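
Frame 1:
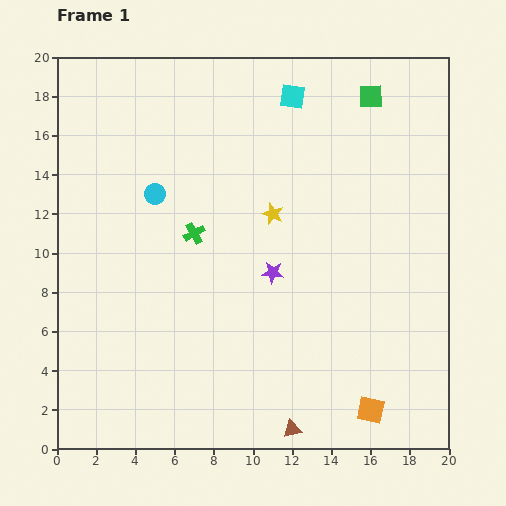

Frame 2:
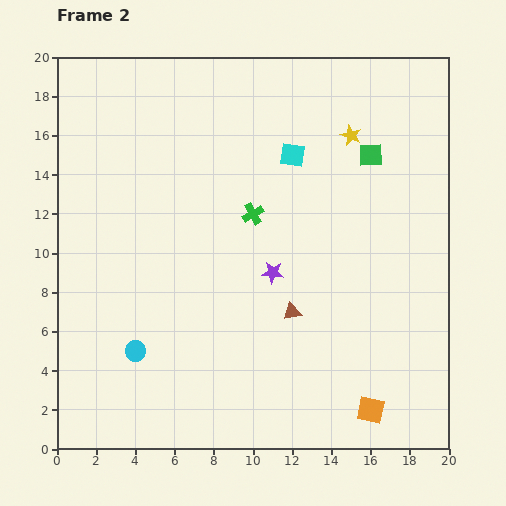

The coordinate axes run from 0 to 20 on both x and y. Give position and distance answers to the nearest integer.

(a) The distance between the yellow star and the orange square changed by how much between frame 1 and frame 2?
+3

Distance in frame 1: 11. Distance in frame 2: 14.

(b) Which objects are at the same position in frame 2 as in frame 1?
the orange square, the purple star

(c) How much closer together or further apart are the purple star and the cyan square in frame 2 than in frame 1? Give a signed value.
-3

Distance in frame 1: 9. Distance in frame 2: 6.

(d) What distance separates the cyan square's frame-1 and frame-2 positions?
3

The cyan square moved from (12, 18) to (12, 15), a distance of √(0² + 3²) ≈ 3.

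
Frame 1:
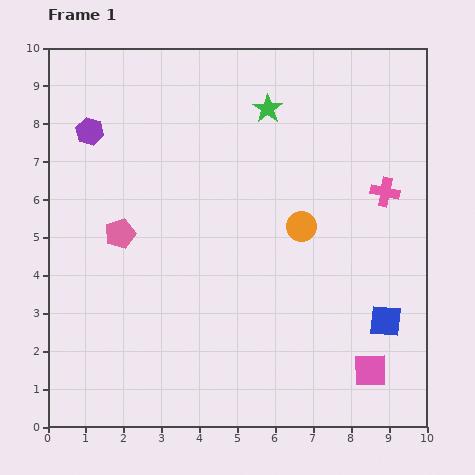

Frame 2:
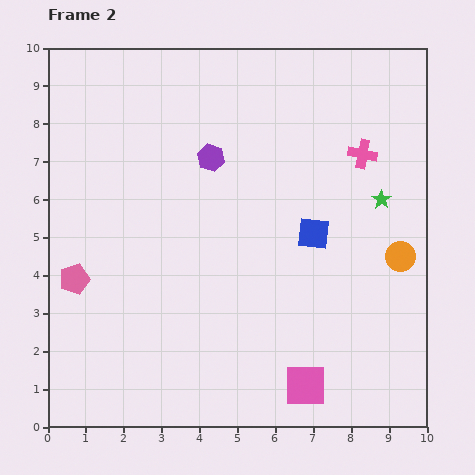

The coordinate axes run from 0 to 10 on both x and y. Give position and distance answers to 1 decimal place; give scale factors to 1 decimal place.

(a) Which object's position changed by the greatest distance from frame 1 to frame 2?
the green star

(moved 3.8; next 3.3)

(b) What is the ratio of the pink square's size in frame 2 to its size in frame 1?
1.3×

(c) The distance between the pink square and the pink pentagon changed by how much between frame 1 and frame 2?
-0.8

Distance in frame 1: 7.5. Distance in frame 2: 6.7.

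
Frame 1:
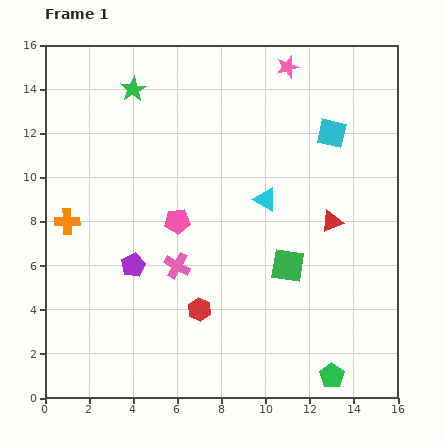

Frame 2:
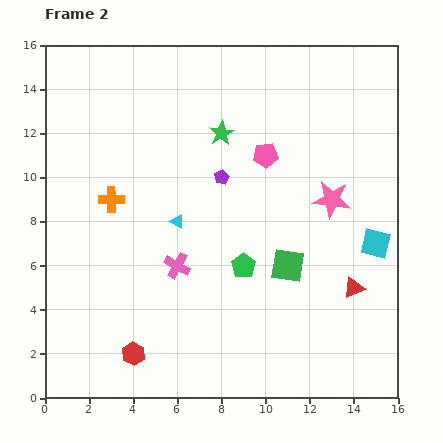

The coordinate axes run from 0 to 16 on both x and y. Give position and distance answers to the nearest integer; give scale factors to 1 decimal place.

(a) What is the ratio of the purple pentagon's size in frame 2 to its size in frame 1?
0.6×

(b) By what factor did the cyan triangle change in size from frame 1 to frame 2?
0.6×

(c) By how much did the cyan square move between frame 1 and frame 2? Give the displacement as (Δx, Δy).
(2, -5)

The cyan square was at (13, 12) in frame 1 and (15, 7) in frame 2.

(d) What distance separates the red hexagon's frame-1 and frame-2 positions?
4

The red hexagon moved from (7, 4) to (4, 2), a distance of √(3² + 2²) ≈ 4.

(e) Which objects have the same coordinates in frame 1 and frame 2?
the pink cross, the green square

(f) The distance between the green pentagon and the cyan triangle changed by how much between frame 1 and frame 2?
-5

Distance in frame 1: 9. Distance in frame 2: 4.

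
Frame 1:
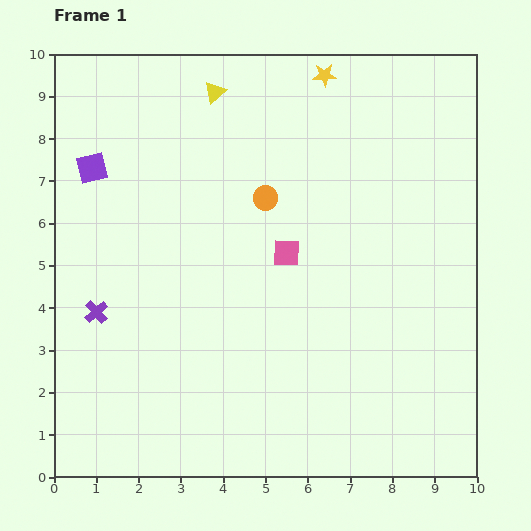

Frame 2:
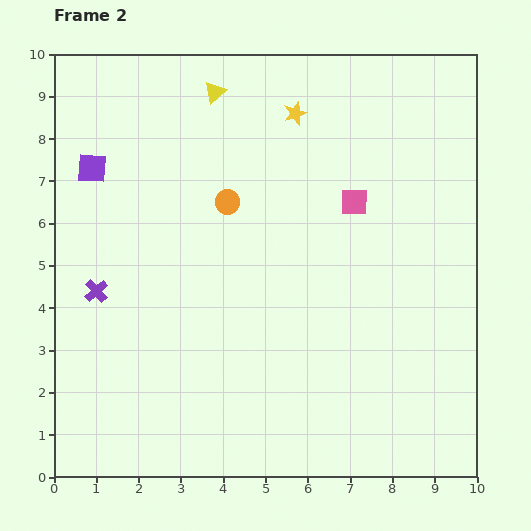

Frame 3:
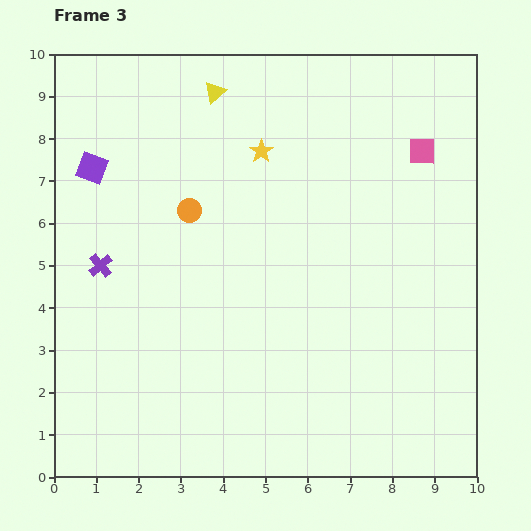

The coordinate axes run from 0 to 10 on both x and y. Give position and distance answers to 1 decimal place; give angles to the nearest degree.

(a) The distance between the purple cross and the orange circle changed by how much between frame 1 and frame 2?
-1.1

Distance in frame 1: 4.8. Distance in frame 2: 3.7.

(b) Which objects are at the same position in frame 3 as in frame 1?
the yellow triangle, the purple square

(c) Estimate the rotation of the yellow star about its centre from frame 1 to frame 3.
31° counter-clockwise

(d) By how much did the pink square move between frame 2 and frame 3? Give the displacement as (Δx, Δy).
(1.6, 1.2)

The pink square was at (7.1, 6.5) in frame 2 and (8.7, 7.7) in frame 3.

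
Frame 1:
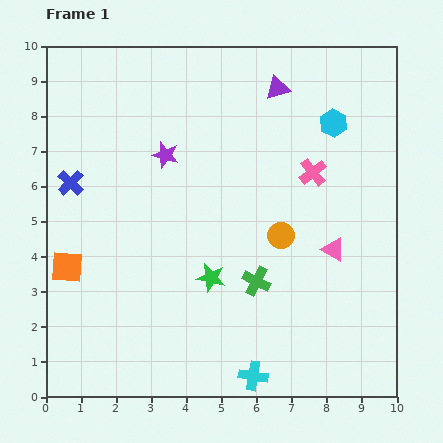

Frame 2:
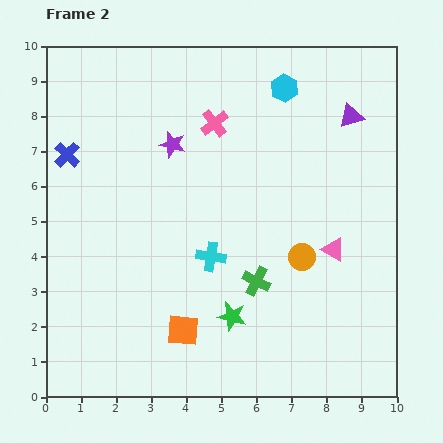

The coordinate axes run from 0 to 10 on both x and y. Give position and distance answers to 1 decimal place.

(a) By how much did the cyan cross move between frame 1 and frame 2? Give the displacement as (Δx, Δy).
(-1.2, 3.4)

The cyan cross was at (5.9, 0.6) in frame 1 and (4.7, 4.0) in frame 2.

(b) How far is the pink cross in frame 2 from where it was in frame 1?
3.1

The pink cross moved from (7.6, 6.4) to (4.8, 7.8), a distance of √(2.8² + 1.4²) ≈ 3.1.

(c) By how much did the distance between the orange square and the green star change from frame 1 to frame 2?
-2.6

Distance in frame 1: 4.1. Distance in frame 2: 1.5.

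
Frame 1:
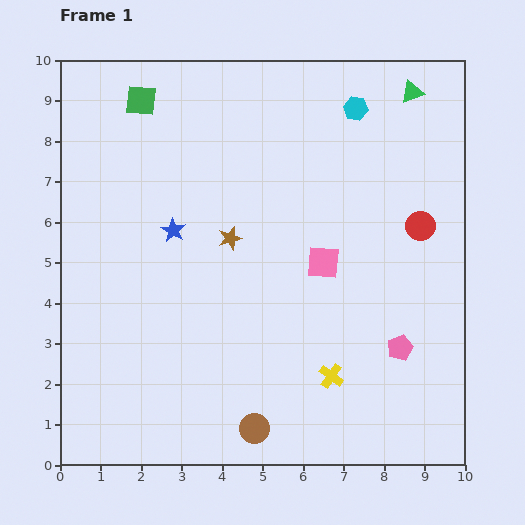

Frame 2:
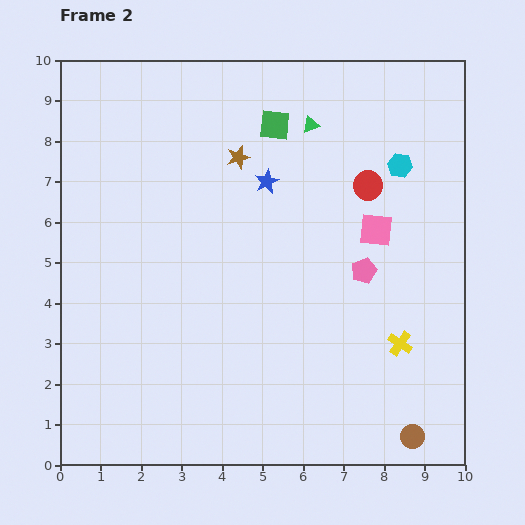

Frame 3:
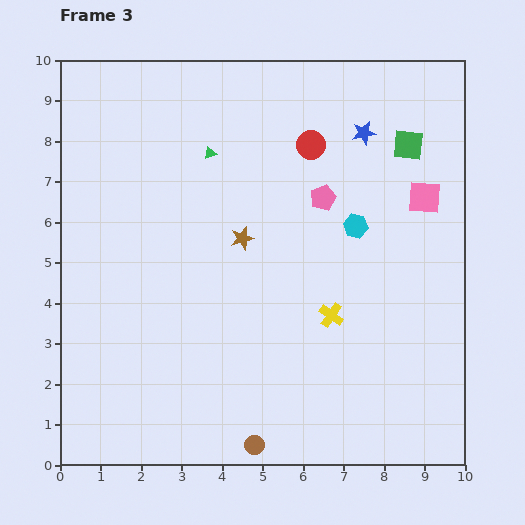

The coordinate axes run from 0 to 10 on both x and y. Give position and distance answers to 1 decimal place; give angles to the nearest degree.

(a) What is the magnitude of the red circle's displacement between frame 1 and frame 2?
1.6

The red circle moved from (8.9, 5.9) to (7.6, 6.9), a distance of √(1.3² + 1.0²) ≈ 1.6.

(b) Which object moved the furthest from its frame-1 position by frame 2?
the brown circle

(moved 3.9; next 3.4)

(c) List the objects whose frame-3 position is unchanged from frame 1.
none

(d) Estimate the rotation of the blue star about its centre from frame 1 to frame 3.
30° clockwise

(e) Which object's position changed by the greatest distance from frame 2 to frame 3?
the brown circle

(moved 3.9; next 3.3)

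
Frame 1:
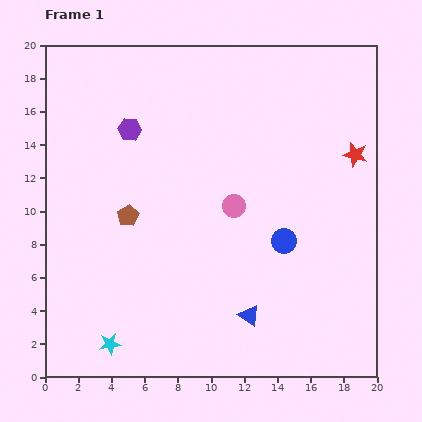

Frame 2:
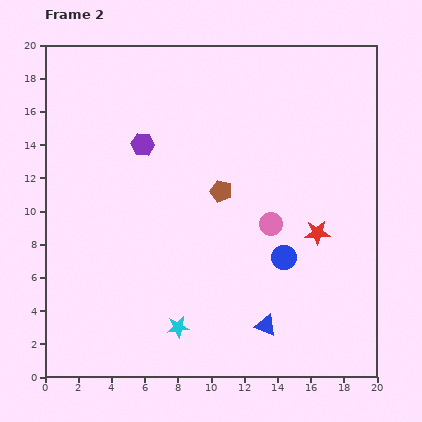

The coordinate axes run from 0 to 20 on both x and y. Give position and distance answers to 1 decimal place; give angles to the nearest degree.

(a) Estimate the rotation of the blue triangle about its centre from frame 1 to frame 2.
15° counter-clockwise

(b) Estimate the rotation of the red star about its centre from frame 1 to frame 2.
16° counter-clockwise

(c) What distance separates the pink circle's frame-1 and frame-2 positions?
2.5

The pink circle moved from (11.4, 10.3) to (13.6, 9.2), a distance of √(2.2² + 1.1²) ≈ 2.5.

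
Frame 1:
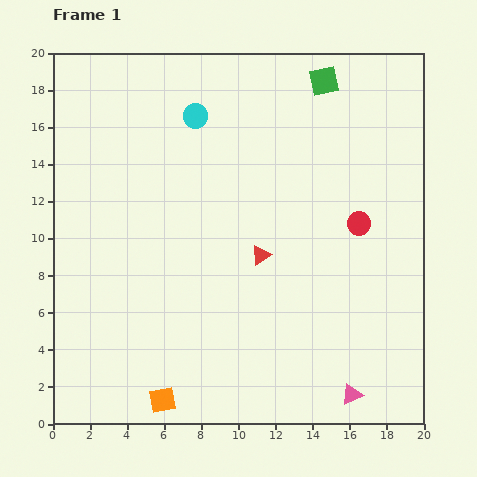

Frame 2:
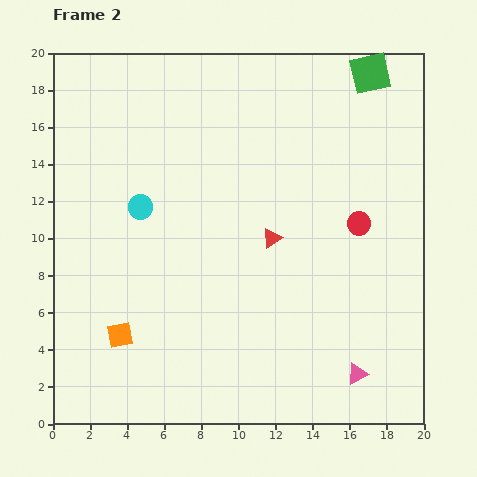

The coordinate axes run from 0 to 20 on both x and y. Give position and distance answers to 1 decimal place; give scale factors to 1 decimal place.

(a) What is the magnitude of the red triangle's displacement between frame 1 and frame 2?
1.1

The red triangle moved from (11.2, 9.1) to (11.8, 10.0), a distance of √(0.6² + 0.9²) ≈ 1.1.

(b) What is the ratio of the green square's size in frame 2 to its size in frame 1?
1.4×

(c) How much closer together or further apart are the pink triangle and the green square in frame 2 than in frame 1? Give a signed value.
-0.8

Distance in frame 1: 17.0. Distance in frame 2: 16.2.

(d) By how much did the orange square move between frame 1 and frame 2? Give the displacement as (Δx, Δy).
(-2.3, 3.5)

The orange square was at (5.9, 1.3) in frame 1 and (3.6, 4.8) in frame 2.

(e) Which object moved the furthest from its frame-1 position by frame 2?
the cyan circle

(moved 5.7; next 4.2)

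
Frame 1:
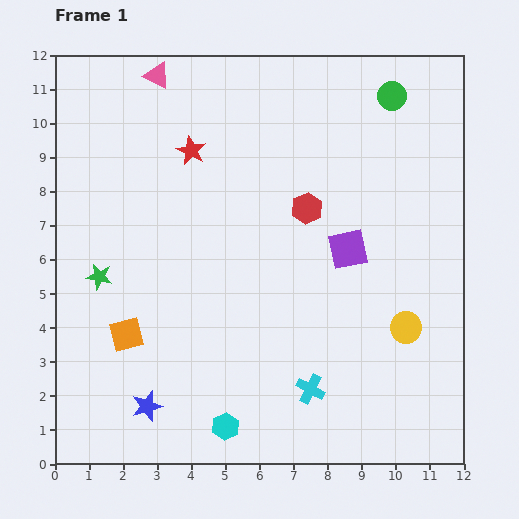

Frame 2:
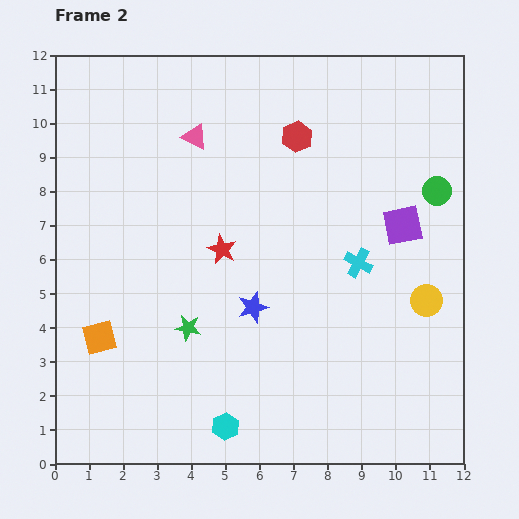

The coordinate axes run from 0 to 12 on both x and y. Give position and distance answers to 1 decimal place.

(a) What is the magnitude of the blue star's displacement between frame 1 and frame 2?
4.2

The blue star moved from (2.7, 1.7) to (5.8, 4.6), a distance of √(3.1² + 2.9²) ≈ 4.2.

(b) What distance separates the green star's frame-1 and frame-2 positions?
3.0

The green star moved from (1.3, 5.5) to (3.9, 4.0), a distance of √(2.6² + 1.5²) ≈ 3.0.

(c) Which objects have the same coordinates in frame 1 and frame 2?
the cyan hexagon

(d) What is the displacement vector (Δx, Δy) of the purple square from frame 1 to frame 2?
(1.6, 0.7)

The purple square was at (8.6, 6.3) in frame 1 and (10.2, 7.0) in frame 2.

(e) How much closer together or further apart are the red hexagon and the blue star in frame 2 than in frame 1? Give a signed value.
-2.3

Distance in frame 1: 7.5. Distance in frame 2: 5.2.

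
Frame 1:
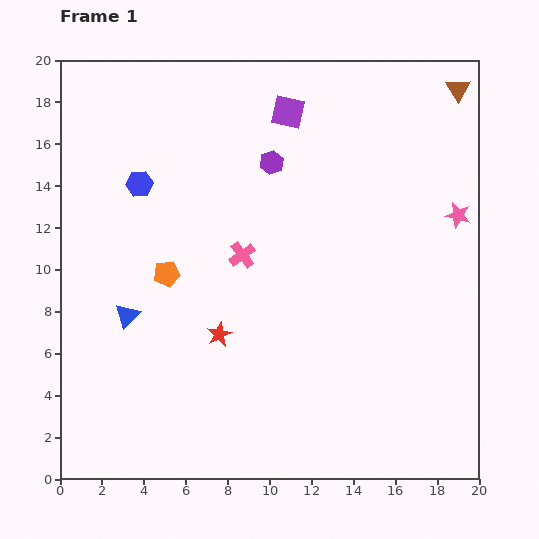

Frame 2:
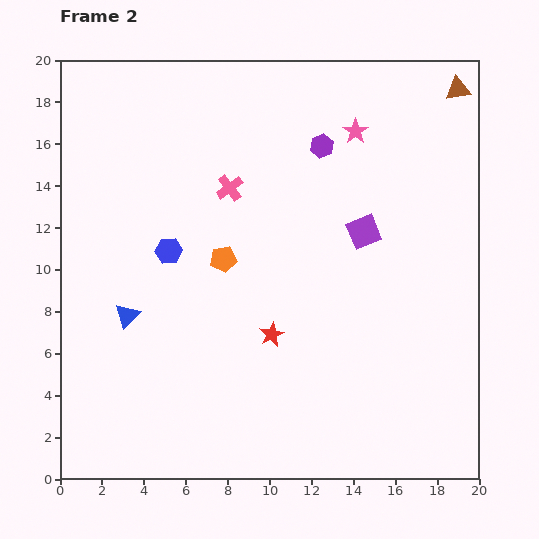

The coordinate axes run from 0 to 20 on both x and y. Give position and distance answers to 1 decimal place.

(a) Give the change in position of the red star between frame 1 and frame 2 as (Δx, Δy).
(2.5, 0.0)

The red star was at (7.6, 6.9) in frame 1 and (10.1, 6.9) in frame 2.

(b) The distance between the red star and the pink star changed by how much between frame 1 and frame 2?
-2.2

Distance in frame 1: 12.7. Distance in frame 2: 10.5.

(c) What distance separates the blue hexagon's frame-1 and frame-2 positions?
3.5

The blue hexagon moved from (3.8, 14.1) to (5.2, 10.9), a distance of √(1.4² + 3.2²) ≈ 3.5.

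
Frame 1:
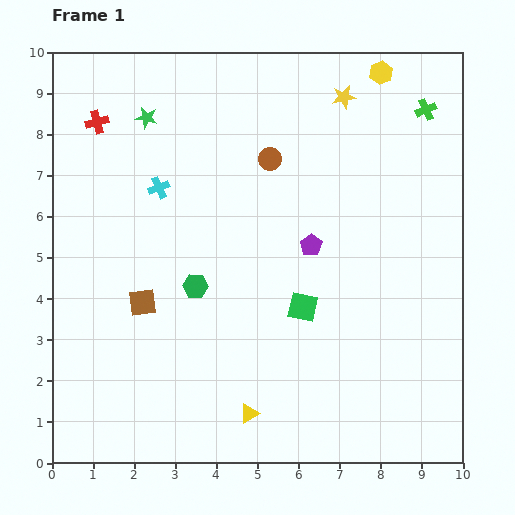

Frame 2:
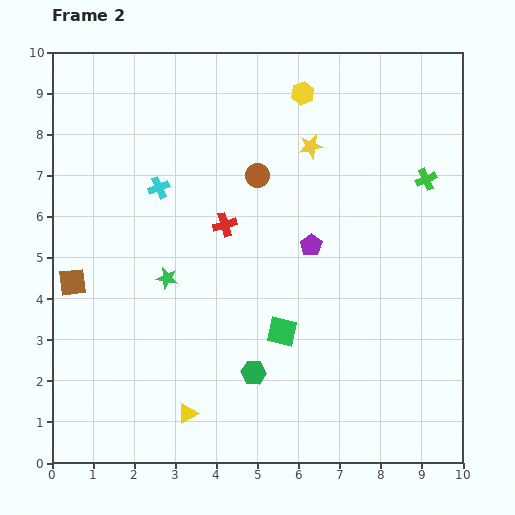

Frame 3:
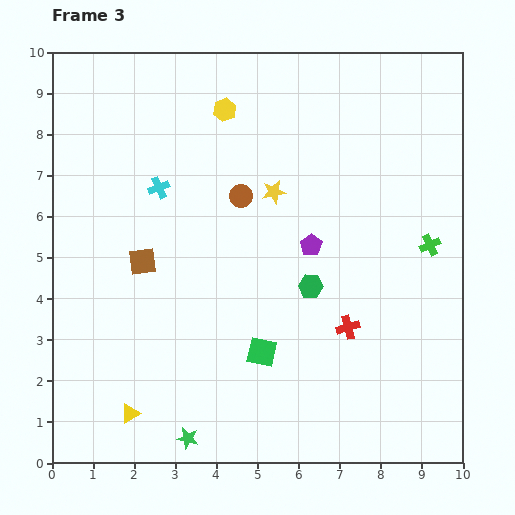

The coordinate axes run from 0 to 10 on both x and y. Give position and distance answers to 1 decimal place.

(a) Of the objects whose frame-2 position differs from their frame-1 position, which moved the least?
the brown circle

(moved 0.5)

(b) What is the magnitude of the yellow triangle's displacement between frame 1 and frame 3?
2.9

The yellow triangle moved from (4.8, 1.2) to (1.9, 1.2), a distance of √(2.9² + 0.0²) ≈ 2.9.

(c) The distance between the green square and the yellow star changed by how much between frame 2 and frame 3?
-0.7

Distance in frame 2: 4.6. Distance in frame 3: 3.9.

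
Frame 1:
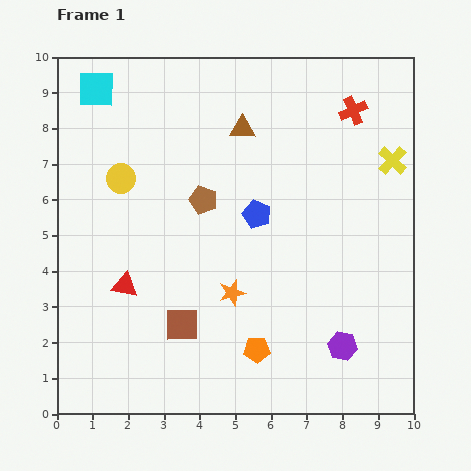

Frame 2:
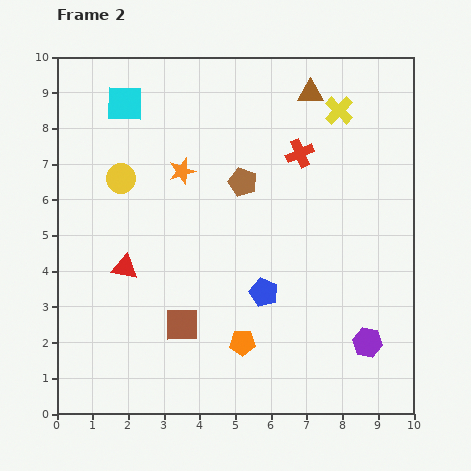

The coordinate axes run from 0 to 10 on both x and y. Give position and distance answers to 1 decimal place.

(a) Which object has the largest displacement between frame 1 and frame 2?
the orange star

(moved 3.7; next 2.2)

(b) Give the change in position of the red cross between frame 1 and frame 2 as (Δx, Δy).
(-1.5, -1.2)

The red cross was at (8.3, 8.5) in frame 1 and (6.8, 7.3) in frame 2.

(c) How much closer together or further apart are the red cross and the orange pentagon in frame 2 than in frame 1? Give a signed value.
-1.7

Distance in frame 1: 7.2. Distance in frame 2: 5.5.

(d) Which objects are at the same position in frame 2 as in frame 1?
the brown square, the yellow circle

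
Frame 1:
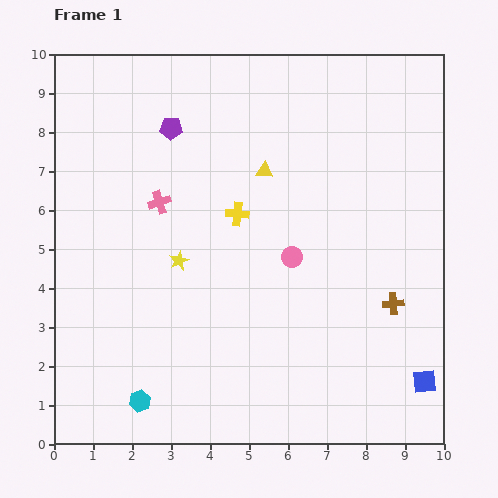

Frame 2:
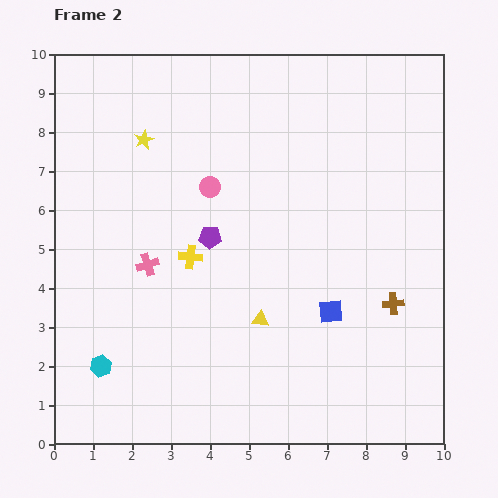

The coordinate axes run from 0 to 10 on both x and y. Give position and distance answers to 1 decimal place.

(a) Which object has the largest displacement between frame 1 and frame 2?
the yellow triangle

(moved 3.8; next 3.2)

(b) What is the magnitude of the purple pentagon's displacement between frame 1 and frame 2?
3.0

The purple pentagon moved from (3.0, 8.1) to (4.0, 5.3), a distance of √(1.0² + 2.8²) ≈ 3.0.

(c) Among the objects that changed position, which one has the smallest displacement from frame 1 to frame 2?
the cyan hexagon

(moved 1.3)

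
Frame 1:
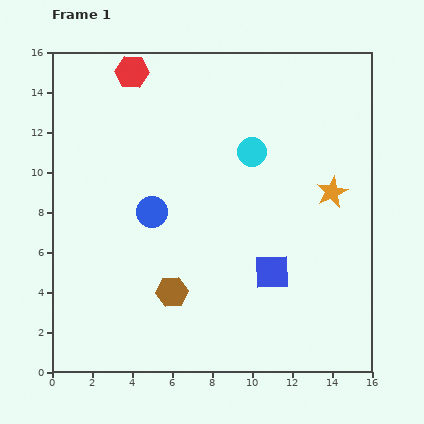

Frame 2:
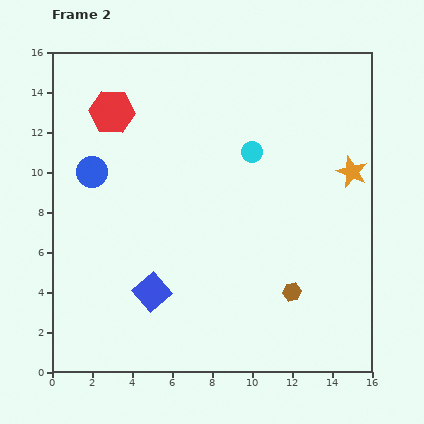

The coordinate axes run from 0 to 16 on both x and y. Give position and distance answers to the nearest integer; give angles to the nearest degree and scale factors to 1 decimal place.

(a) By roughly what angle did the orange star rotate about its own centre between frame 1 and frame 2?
24° counter-clockwise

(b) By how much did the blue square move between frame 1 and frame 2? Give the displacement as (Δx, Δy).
(-6, -1)

The blue square was at (11, 5) in frame 1 and (5, 4) in frame 2.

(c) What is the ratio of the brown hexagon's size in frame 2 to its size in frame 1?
0.6×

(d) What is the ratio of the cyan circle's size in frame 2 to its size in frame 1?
0.7×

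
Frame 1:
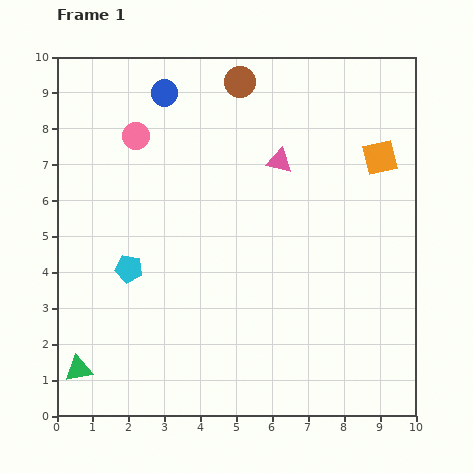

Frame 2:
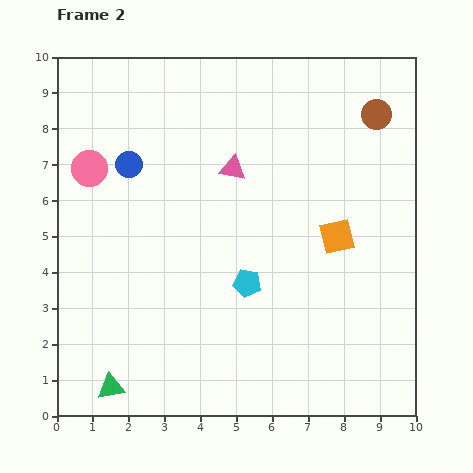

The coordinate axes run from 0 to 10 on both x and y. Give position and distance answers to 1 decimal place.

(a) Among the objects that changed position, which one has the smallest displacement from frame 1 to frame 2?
the green triangle

(moved 1.0)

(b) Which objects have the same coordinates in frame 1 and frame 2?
none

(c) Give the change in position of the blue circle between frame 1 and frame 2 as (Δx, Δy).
(-1.0, -2.0)

The blue circle was at (3.0, 9.0) in frame 1 and (2.0, 7.0) in frame 2.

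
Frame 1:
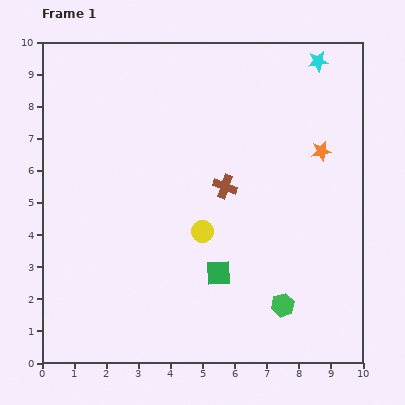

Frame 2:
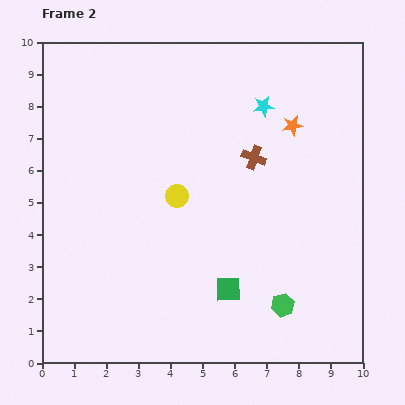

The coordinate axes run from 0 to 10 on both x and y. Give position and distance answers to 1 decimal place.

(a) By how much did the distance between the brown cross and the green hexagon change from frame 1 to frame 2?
+0.6

Distance in frame 1: 4.1. Distance in frame 2: 4.7.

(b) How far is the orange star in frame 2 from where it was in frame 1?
1.2

The orange star moved from (8.7, 6.6) to (7.8, 7.4), a distance of √(0.9² + 0.8²) ≈ 1.2.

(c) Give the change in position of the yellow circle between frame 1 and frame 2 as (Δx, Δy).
(-0.8, 1.1)

The yellow circle was at (5.0, 4.1) in frame 1 and (4.2, 5.2) in frame 2.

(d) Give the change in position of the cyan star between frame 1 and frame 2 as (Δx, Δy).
(-1.7, -1.4)

The cyan star was at (8.6, 9.4) in frame 1 and (6.9, 8.0) in frame 2.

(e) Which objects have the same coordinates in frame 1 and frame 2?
the green hexagon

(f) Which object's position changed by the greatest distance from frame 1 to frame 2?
the cyan star

(moved 2.2; next 1.4)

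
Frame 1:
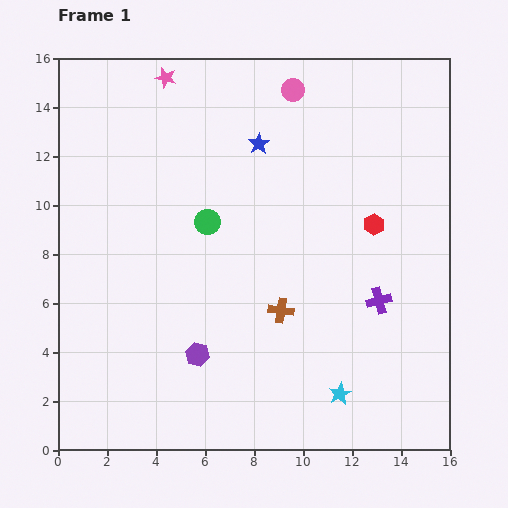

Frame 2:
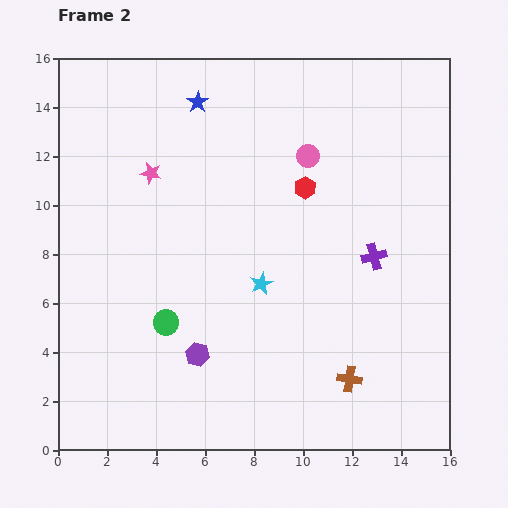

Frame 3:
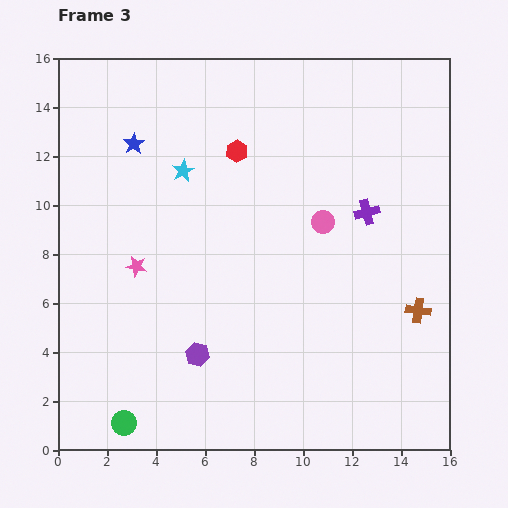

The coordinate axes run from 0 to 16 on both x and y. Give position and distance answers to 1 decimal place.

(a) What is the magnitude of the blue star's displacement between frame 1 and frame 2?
3.0

The blue star moved from (8.2, 12.5) to (5.7, 14.2), a distance of √(2.5² + 1.7²) ≈ 3.0.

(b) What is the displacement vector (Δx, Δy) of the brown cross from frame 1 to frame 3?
(5.6, 0.0)

The brown cross was at (9.1, 5.7) in frame 1 and (14.7, 5.7) in frame 3.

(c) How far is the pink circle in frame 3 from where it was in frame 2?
2.8

The pink circle moved from (10.2, 12.0) to (10.8, 9.3), a distance of √(0.6² + 2.7²) ≈ 2.8.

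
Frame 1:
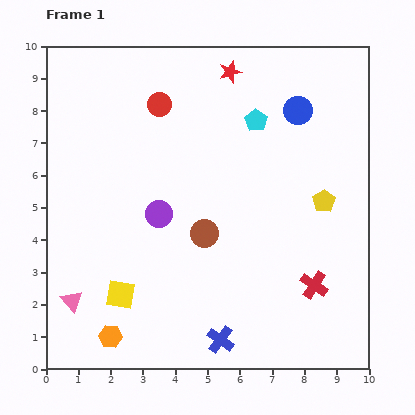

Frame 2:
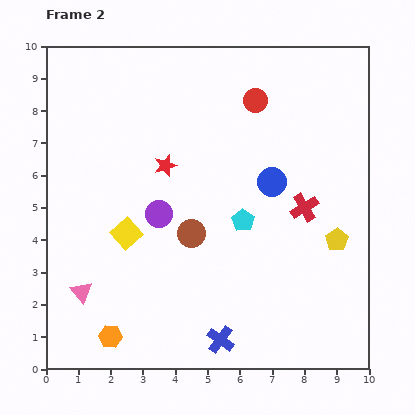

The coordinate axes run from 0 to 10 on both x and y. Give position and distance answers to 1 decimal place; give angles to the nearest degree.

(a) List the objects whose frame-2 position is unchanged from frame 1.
the blue cross, the orange hexagon, the purple circle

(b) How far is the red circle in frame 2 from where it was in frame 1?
3.0

The red circle moved from (3.5, 8.2) to (6.5, 8.3), a distance of √(3.0² + 0.1²) ≈ 3.0.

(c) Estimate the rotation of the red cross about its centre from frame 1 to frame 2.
28° clockwise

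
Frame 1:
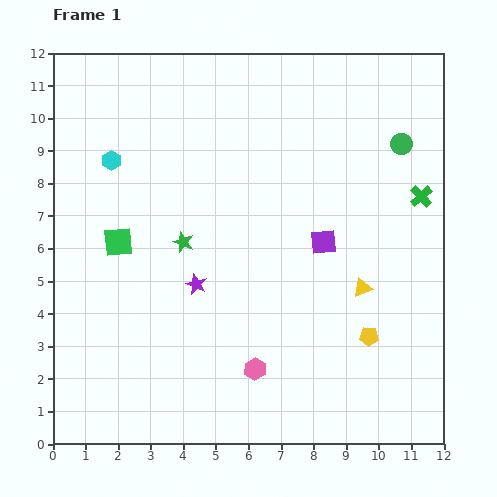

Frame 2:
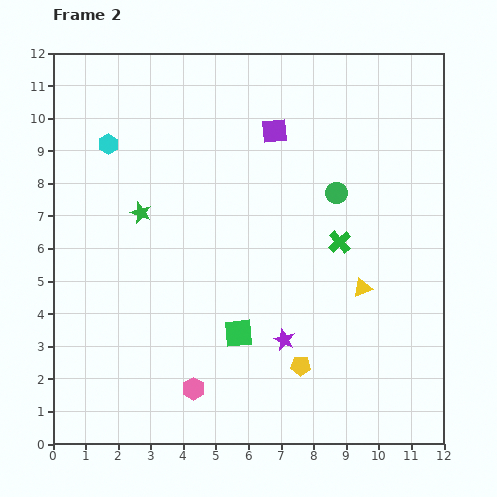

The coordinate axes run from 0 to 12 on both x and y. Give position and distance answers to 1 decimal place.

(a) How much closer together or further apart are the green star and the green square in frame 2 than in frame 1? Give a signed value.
+2.8

Distance in frame 1: 2.0. Distance in frame 2: 4.8.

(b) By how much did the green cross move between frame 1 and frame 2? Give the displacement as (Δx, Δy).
(-2.5, -1.4)

The green cross was at (11.3, 7.6) in frame 1 and (8.8, 6.2) in frame 2.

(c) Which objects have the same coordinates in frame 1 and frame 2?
the yellow triangle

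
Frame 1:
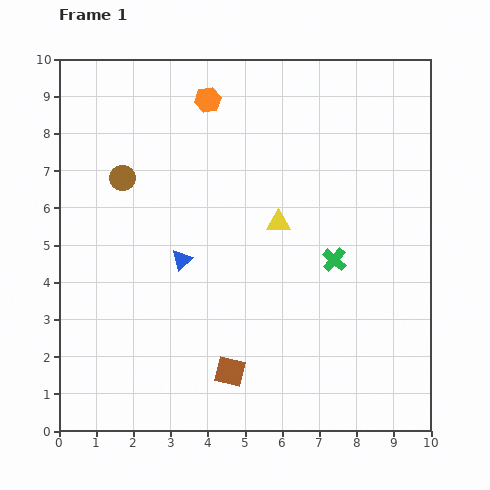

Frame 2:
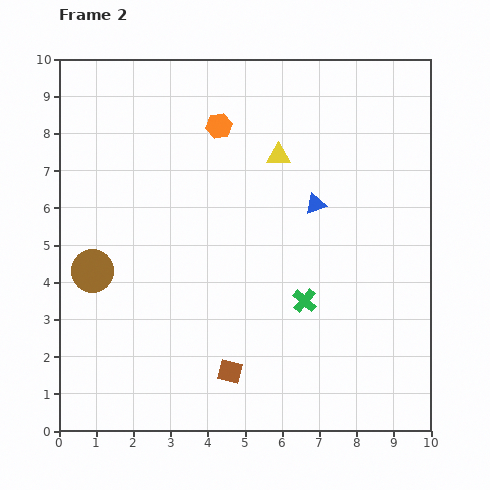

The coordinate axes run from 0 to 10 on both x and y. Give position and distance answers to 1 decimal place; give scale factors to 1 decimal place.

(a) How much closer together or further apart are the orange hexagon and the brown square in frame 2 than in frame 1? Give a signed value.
-0.7

Distance in frame 1: 7.3. Distance in frame 2: 6.6.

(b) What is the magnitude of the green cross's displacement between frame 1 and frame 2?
1.4

The green cross moved from (7.4, 4.6) to (6.6, 3.5), a distance of √(0.8² + 1.1²) ≈ 1.4.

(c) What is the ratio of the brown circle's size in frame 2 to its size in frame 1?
1.7×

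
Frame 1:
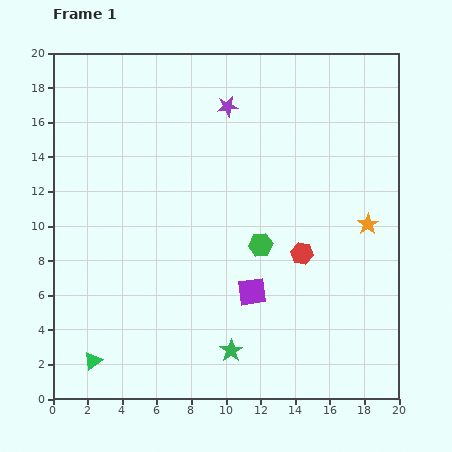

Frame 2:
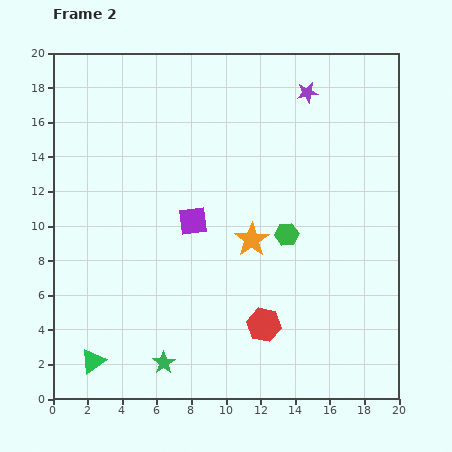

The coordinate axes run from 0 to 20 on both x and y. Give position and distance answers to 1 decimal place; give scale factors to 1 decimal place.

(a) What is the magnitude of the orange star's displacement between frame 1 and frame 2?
6.8

The orange star moved from (18.2, 10.1) to (11.5, 9.2), a distance of √(6.7² + 0.9²) ≈ 6.8.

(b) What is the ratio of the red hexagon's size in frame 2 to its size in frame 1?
1.5×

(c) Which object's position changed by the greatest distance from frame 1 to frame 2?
the orange star

(moved 6.8; next 5.3)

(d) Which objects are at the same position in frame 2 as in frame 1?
the green triangle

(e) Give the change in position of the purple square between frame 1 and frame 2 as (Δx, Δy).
(-3.4, 4.1)

The purple square was at (11.5, 6.2) in frame 1 and (8.1, 10.3) in frame 2.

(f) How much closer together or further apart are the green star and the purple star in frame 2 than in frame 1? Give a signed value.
+3.6

Distance in frame 1: 14.1. Distance in frame 2: 17.7.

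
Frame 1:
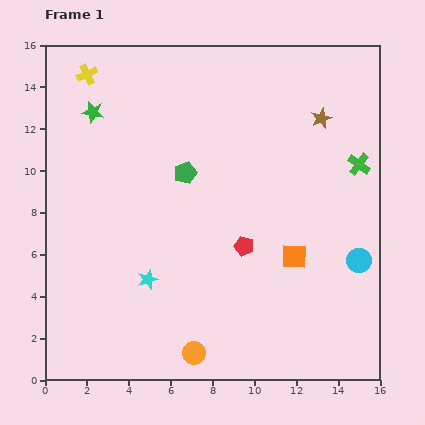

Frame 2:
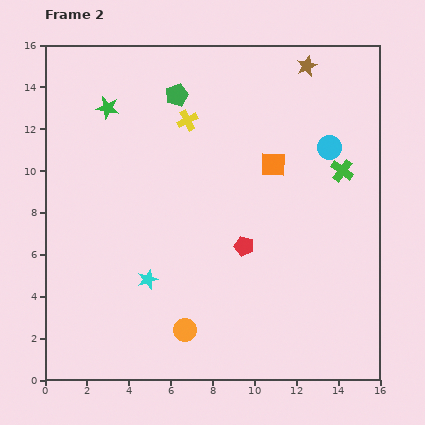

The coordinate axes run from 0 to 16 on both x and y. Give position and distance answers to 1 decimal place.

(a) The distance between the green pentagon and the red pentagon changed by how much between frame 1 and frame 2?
+3.4

Distance in frame 1: 4.5. Distance in frame 2: 7.9.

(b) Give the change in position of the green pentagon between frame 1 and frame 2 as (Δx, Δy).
(-0.4, 3.7)

The green pentagon was at (6.7, 9.9) in frame 1 and (6.3, 13.6) in frame 2.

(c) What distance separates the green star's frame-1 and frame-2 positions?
0.7

The green star moved from (2.3, 12.8) to (3.0, 13.0), a distance of √(0.7² + 0.2²) ≈ 0.7.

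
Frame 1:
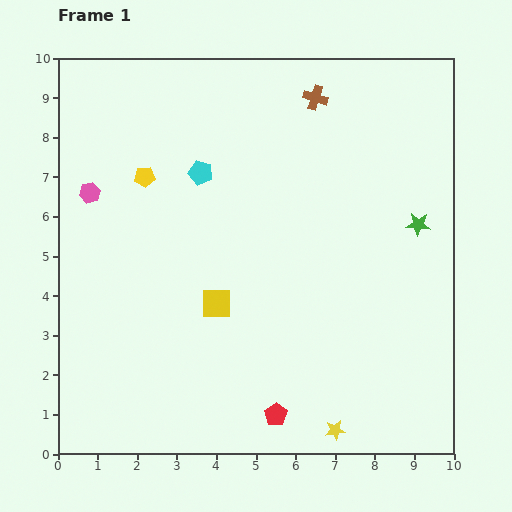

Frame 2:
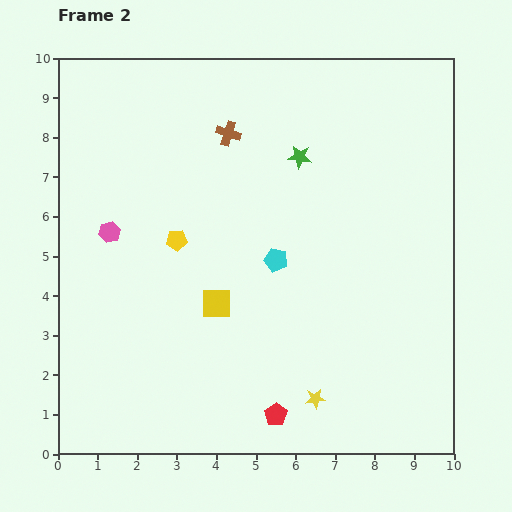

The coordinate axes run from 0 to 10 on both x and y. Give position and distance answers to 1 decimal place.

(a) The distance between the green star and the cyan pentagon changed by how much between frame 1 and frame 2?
-3.0

Distance in frame 1: 5.7. Distance in frame 2: 2.7.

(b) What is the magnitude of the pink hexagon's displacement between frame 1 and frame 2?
1.1

The pink hexagon moved from (0.8, 6.6) to (1.3, 5.6), a distance of √(0.5² + 1.0²) ≈ 1.1.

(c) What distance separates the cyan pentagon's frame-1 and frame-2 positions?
2.9

The cyan pentagon moved from (3.6, 7.1) to (5.5, 4.9), a distance of √(1.9² + 2.2²) ≈ 2.9.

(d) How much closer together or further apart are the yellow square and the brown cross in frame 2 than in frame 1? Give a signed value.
-1.5

Distance in frame 1: 5.8. Distance in frame 2: 4.3.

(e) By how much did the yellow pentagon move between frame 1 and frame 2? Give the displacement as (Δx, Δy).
(0.8, -1.6)

The yellow pentagon was at (2.2, 7.0) in frame 1 and (3.0, 5.4) in frame 2.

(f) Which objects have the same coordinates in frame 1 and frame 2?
the red pentagon, the yellow square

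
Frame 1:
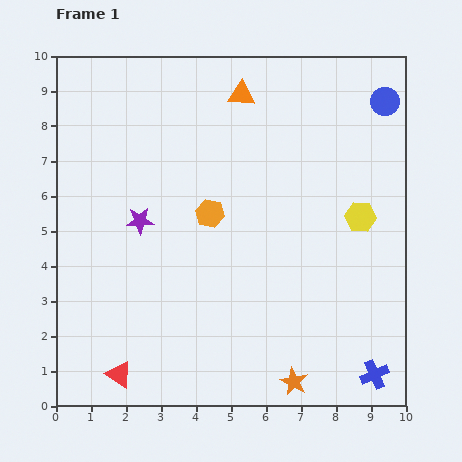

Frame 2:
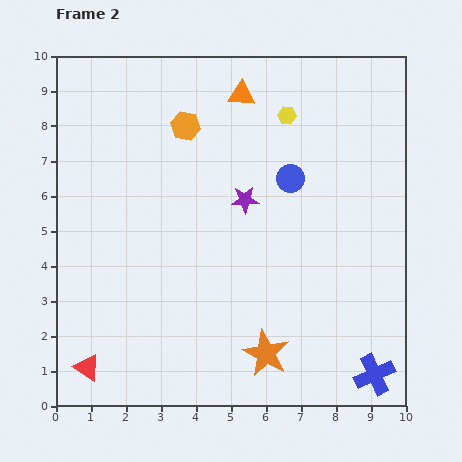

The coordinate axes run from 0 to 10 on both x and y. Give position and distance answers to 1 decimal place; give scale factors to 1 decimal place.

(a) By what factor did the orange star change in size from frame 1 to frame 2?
1.7×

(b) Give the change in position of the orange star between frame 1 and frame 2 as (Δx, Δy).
(-0.8, 0.8)

The orange star was at (6.8, 0.7) in frame 1 and (6.0, 1.5) in frame 2.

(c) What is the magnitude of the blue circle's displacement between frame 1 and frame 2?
3.5

The blue circle moved from (9.4, 8.7) to (6.7, 6.5), a distance of √(2.7² + 2.2²) ≈ 3.5.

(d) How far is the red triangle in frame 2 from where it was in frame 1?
0.9

The red triangle moved from (1.8, 0.9) to (0.9, 1.1), a distance of √(0.9² + 0.2²) ≈ 0.9.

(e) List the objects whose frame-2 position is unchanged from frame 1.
the orange triangle, the blue cross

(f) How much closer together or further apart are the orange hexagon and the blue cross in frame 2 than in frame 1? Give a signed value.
+2.3

Distance in frame 1: 6.6. Distance in frame 2: 8.9.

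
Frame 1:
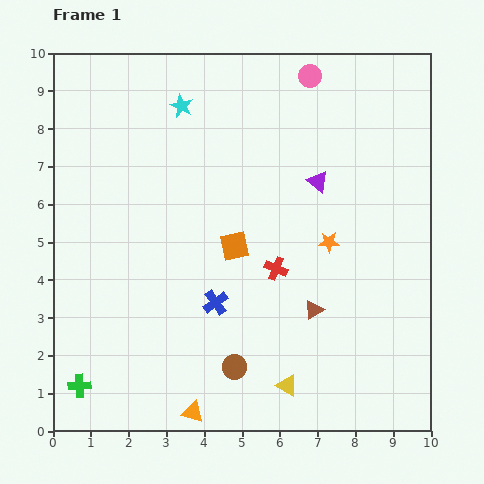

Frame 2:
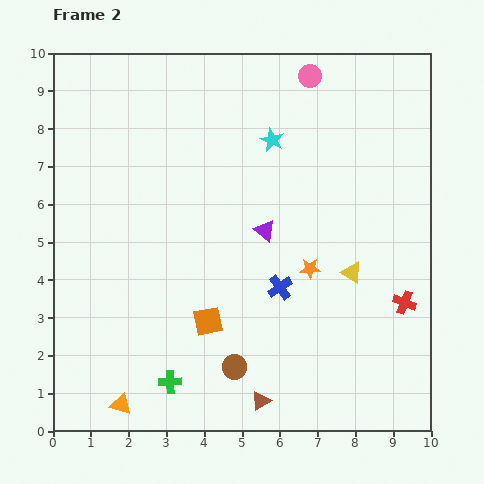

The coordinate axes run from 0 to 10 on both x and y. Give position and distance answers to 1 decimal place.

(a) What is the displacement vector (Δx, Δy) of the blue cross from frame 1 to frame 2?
(1.7, 0.4)

The blue cross was at (4.3, 3.4) in frame 1 and (6.0, 3.8) in frame 2.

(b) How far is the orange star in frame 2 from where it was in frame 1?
0.9

The orange star moved from (7.3, 5.0) to (6.8, 4.3), a distance of √(0.5² + 0.7²) ≈ 0.9.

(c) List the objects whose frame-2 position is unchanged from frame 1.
the brown circle, the pink circle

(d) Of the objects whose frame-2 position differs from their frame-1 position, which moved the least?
the orange star

(moved 0.9)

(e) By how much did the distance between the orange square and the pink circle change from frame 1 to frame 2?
+2.1

Distance in frame 1: 4.9. Distance in frame 2: 7.0.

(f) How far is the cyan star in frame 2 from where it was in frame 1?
2.6

The cyan star moved from (3.4, 8.6) to (5.8, 7.7), a distance of √(2.4² + 0.9²) ≈ 2.6.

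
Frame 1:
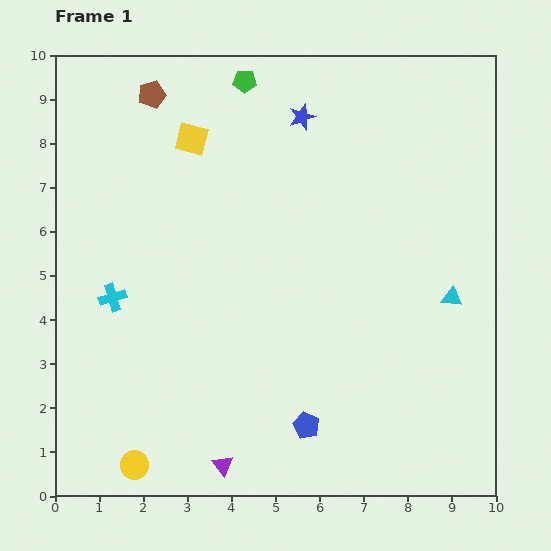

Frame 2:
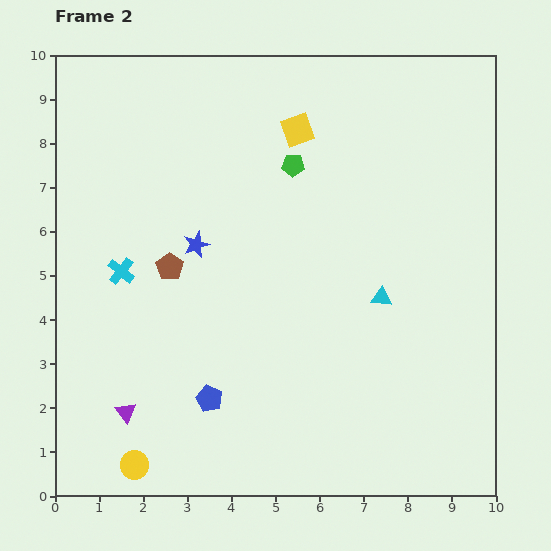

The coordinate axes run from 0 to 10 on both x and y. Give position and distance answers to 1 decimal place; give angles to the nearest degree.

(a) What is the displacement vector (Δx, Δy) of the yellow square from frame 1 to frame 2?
(2.4, 0.2)

The yellow square was at (3.1, 8.1) in frame 1 and (5.5, 8.3) in frame 2.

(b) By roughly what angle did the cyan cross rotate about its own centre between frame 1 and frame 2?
36° counter-clockwise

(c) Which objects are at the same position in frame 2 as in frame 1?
the yellow circle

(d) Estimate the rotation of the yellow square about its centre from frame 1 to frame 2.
34° counter-clockwise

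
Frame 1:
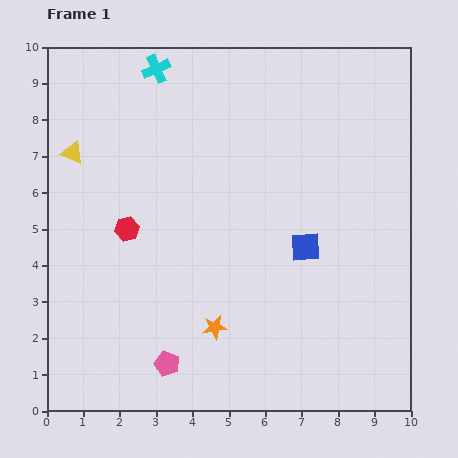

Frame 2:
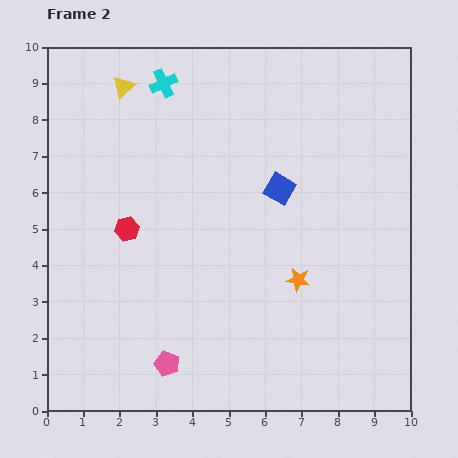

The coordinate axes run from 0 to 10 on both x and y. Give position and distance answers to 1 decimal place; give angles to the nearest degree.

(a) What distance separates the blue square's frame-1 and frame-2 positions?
1.7

The blue square moved from (7.1, 4.5) to (6.4, 6.1), a distance of √(0.7² + 1.6²) ≈ 1.7.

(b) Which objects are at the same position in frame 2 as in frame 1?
the pink pentagon, the red hexagon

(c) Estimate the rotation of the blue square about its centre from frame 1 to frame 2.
33° clockwise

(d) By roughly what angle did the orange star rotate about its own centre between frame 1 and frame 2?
19° clockwise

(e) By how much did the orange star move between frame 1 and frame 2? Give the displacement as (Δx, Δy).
(2.3, 1.3)

The orange star was at (4.6, 2.3) in frame 1 and (6.9, 3.6) in frame 2.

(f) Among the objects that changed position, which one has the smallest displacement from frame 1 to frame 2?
the cyan cross

(moved 0.4)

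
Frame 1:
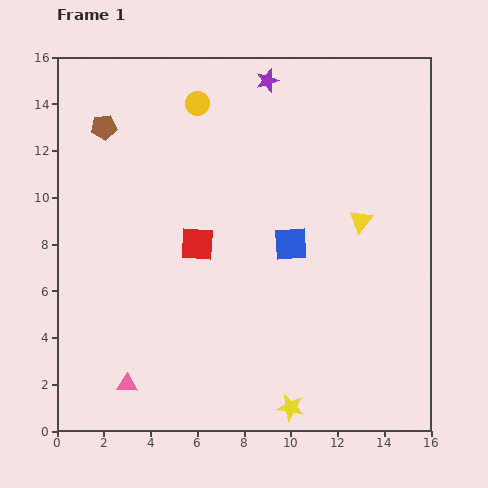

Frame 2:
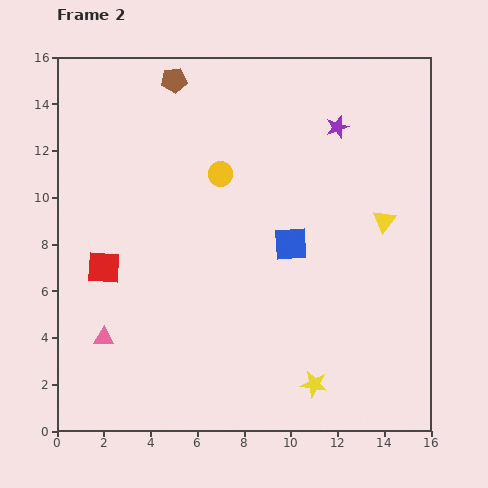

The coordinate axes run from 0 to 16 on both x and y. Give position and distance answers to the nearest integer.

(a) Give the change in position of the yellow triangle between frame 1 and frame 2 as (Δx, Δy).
(1, 0)

The yellow triangle was at (13, 9) in frame 1 and (14, 9) in frame 2.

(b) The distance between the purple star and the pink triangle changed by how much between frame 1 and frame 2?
-1

Distance in frame 1: 14. Distance in frame 2: 13.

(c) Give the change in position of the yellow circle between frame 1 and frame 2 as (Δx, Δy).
(1, -3)

The yellow circle was at (6, 14) in frame 1 and (7, 11) in frame 2.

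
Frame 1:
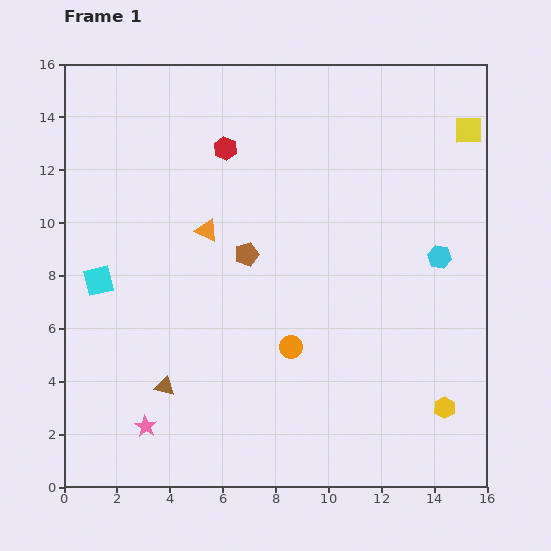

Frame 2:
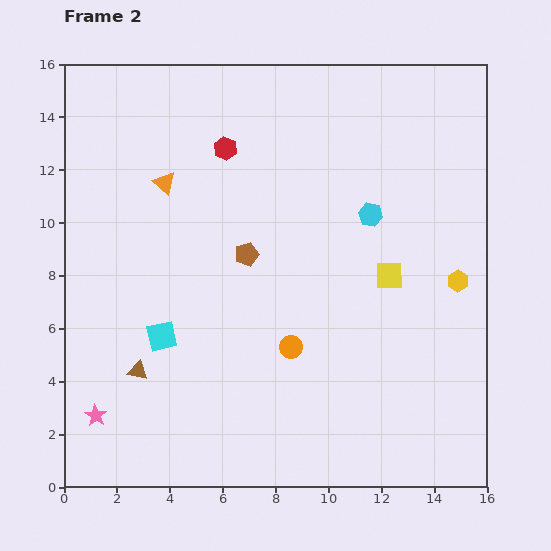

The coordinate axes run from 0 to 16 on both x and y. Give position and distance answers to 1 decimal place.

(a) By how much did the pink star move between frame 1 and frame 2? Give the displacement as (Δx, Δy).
(-1.9, 0.4)

The pink star was at (3.1, 2.3) in frame 1 and (1.2, 2.7) in frame 2.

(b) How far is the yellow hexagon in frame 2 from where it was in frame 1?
4.8

The yellow hexagon moved from (14.4, 3.0) to (14.9, 7.8), a distance of √(0.5² + 4.8²) ≈ 4.8.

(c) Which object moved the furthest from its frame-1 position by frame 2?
the yellow square

(moved 6.3; next 4.8)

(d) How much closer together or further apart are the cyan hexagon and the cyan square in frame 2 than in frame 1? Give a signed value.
-3.8

Distance in frame 1: 12.9. Distance in frame 2: 9.1.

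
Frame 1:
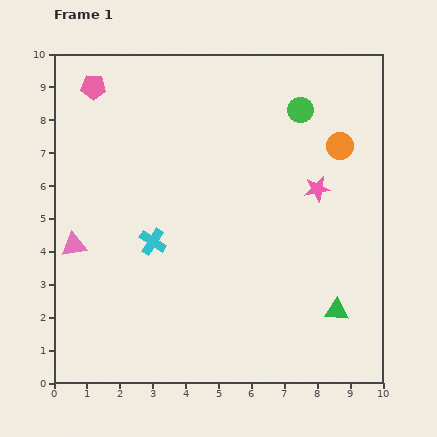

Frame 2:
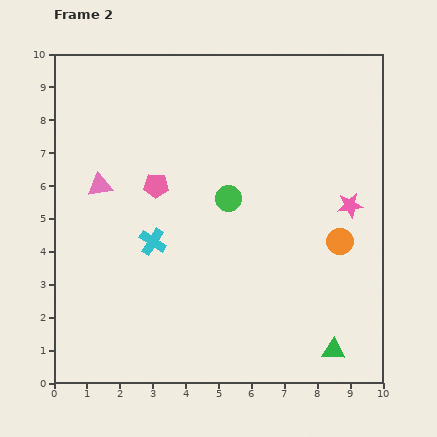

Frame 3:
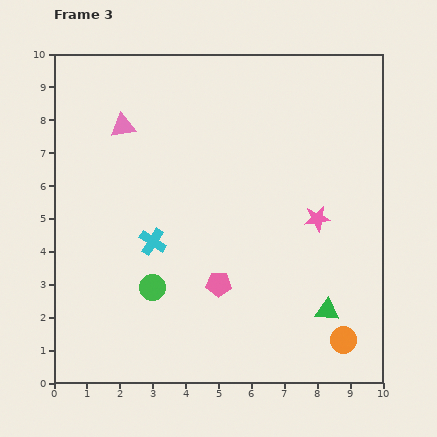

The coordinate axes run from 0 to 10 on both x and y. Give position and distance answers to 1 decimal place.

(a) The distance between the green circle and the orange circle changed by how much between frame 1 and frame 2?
+2.0

Distance in frame 1: 1.6. Distance in frame 2: 3.6.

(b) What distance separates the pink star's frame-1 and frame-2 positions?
1.1

The pink star moved from (8.0, 5.9) to (9.0, 5.4), a distance of √(1.0² + 0.5²) ≈ 1.1.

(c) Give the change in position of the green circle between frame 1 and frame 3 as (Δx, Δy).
(-4.5, -5.4)

The green circle was at (7.5, 8.3) in frame 1 and (3.0, 2.9) in frame 3.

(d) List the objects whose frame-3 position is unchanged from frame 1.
the cyan cross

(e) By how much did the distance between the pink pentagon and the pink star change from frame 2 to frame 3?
-2.3

Distance in frame 2: 5.9. Distance in frame 3: 3.6.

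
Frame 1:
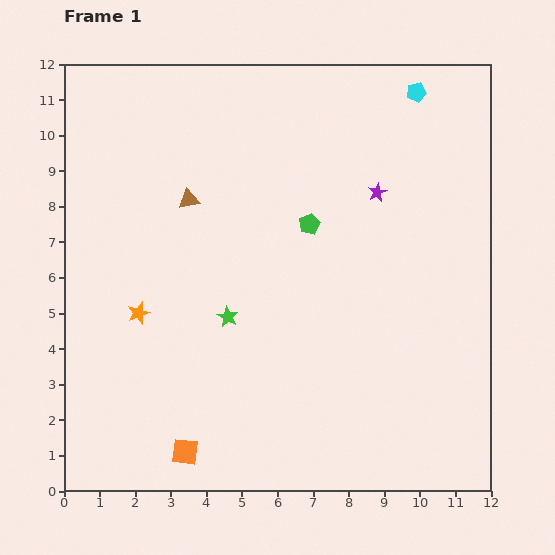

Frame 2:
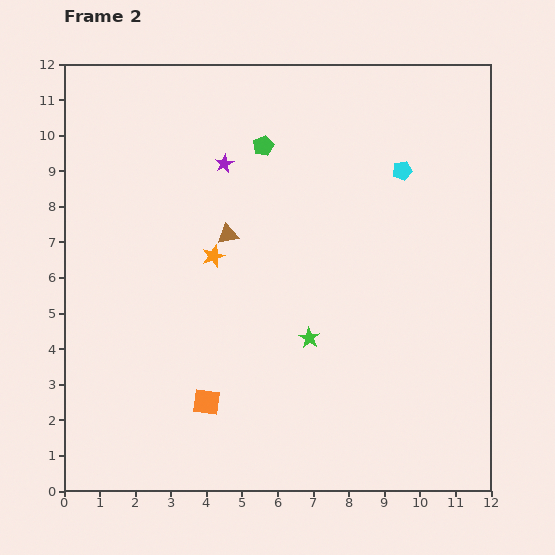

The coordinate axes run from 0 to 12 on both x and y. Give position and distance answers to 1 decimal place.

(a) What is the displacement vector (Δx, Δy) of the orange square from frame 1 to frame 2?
(0.6, 1.4)

The orange square was at (3.4, 1.1) in frame 1 and (4.0, 2.5) in frame 2.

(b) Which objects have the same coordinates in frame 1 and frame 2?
none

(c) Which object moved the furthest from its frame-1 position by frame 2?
the purple star

(moved 4.4; next 2.6)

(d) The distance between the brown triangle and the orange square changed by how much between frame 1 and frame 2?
-2.4

Distance in frame 1: 7.1. Distance in frame 2: 4.7.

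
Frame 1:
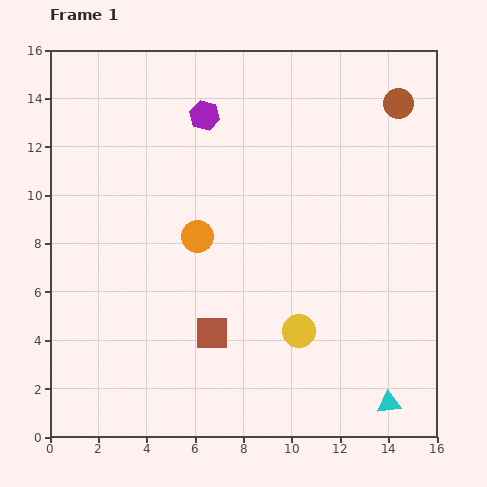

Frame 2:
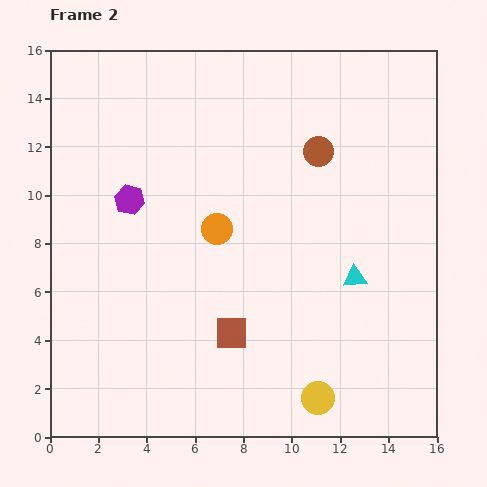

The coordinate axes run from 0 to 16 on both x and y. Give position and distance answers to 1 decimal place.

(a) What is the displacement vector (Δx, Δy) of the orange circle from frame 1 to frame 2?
(0.8, 0.3)

The orange circle was at (6.1, 8.3) in frame 1 and (6.9, 8.6) in frame 2.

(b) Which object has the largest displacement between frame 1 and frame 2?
the cyan triangle

(moved 5.4; next 4.7)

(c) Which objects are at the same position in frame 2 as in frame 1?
none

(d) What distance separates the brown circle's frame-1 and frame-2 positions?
3.9

The brown circle moved from (14.4, 13.8) to (11.1, 11.8), a distance of √(3.3² + 2.0²) ≈ 3.9.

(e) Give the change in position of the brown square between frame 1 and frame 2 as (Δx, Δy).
(0.8, 0.0)

The brown square was at (6.7, 4.3) in frame 1 and (7.5, 4.3) in frame 2.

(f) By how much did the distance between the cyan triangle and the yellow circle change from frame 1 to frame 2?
+0.4

Distance in frame 1: 4.8. Distance in frame 2: 5.2.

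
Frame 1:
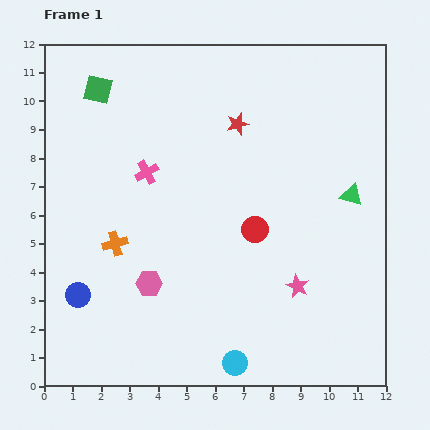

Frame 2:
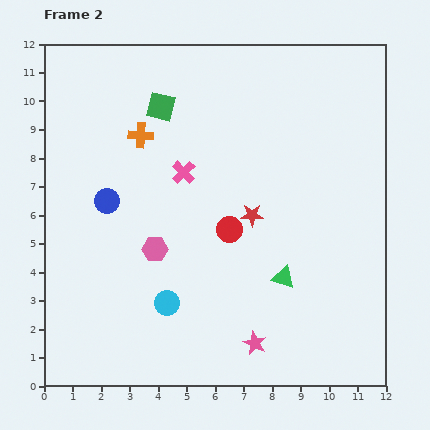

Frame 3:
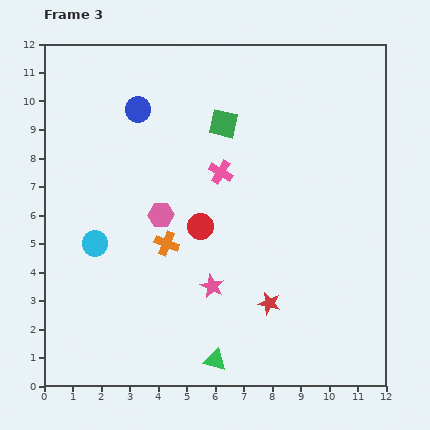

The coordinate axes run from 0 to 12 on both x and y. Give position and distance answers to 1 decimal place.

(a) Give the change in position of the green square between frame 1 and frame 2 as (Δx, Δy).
(2.2, -0.6)

The green square was at (1.9, 10.4) in frame 1 and (4.1, 9.8) in frame 2.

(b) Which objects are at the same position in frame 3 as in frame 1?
none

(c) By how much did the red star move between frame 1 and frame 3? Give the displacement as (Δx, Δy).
(1.1, -6.3)

The red star was at (6.8, 9.2) in frame 1 and (7.9, 2.9) in frame 3.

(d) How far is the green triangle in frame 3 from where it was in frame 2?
3.8

The green triangle moved from (8.4, 3.8) to (6.0, 0.9), a distance of √(2.4² + 2.9²) ≈ 3.8.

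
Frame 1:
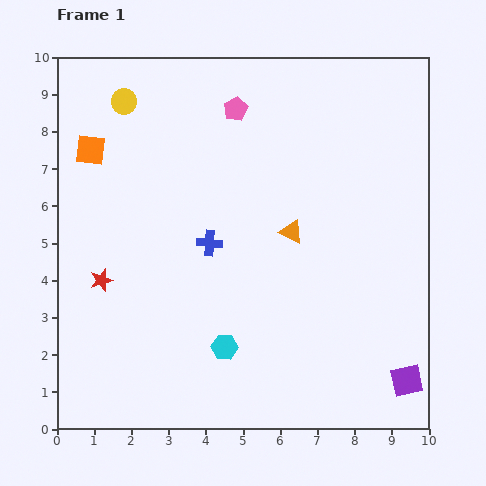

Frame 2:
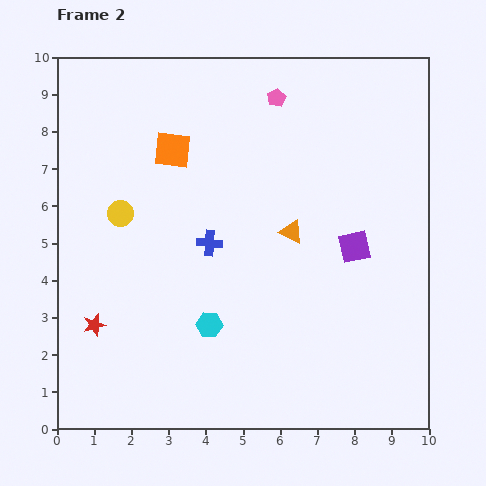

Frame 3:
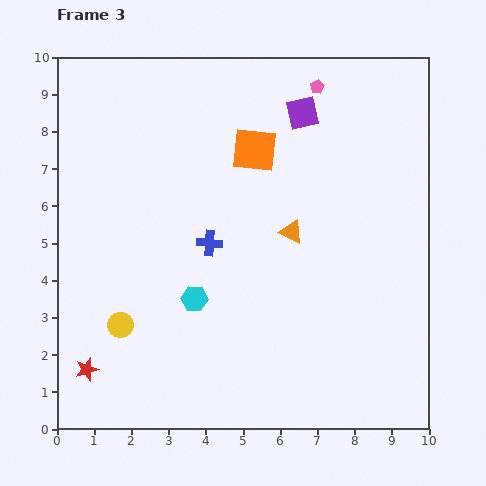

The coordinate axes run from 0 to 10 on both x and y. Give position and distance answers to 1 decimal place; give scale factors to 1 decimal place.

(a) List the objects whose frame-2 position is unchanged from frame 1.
the blue cross, the orange triangle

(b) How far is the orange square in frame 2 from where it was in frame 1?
2.2

The orange square moved from (0.9, 7.5) to (3.1, 7.5), a distance of √(2.2² + 0.0²) ≈ 2.2.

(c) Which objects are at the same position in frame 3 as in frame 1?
the blue cross, the orange triangle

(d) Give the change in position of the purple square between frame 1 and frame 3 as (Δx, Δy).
(-2.8, 7.2)

The purple square was at (9.4, 1.3) in frame 1 and (6.6, 8.5) in frame 3.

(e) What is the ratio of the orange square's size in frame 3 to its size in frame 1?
1.5×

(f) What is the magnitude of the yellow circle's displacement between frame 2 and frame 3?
3.0

The yellow circle moved from (1.7, 5.8) to (1.7, 2.8), a distance of √(0.0² + 3.0²) ≈ 3.0.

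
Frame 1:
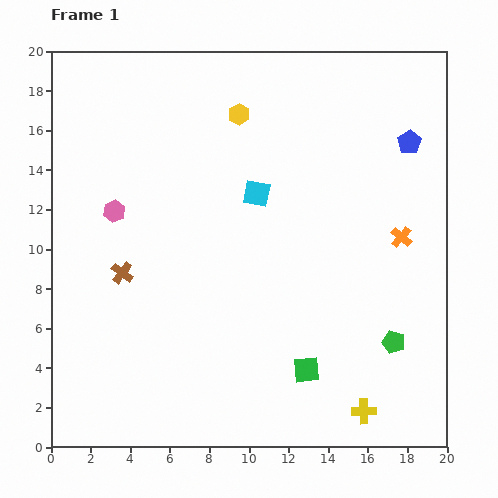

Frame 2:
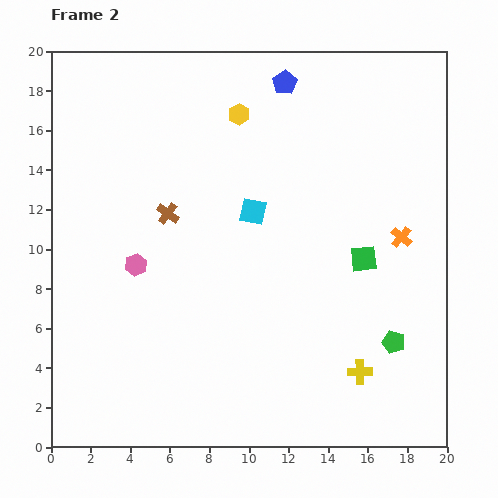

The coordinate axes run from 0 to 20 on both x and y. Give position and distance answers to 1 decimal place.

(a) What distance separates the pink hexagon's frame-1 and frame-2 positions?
2.9

The pink hexagon moved from (3.2, 11.9) to (4.3, 9.2), a distance of √(1.1² + 2.7²) ≈ 2.9.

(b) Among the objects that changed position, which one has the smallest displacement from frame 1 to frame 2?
the cyan square

(moved 0.9)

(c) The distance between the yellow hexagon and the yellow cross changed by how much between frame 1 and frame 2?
-1.9

Distance in frame 1: 16.3. Distance in frame 2: 14.4.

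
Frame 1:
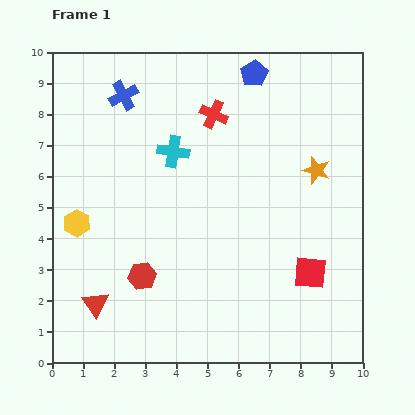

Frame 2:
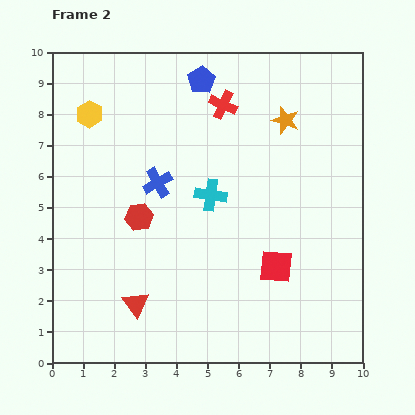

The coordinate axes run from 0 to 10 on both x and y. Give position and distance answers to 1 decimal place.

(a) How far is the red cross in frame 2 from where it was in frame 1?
0.4

The red cross moved from (5.2, 8.0) to (5.5, 8.3), a distance of √(0.3² + 0.3²) ≈ 0.4.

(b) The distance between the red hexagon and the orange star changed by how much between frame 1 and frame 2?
-1.0

Distance in frame 1: 6.6. Distance in frame 2: 5.6.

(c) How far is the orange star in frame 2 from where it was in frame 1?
1.9

The orange star moved from (8.5, 6.2) to (7.5, 7.8), a distance of √(1.0² + 1.6²) ≈ 1.9.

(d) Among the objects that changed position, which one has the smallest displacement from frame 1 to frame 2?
the red cross

(moved 0.4)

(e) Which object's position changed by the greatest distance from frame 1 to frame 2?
the yellow hexagon

(moved 3.5; next 3.0)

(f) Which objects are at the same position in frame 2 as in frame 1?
none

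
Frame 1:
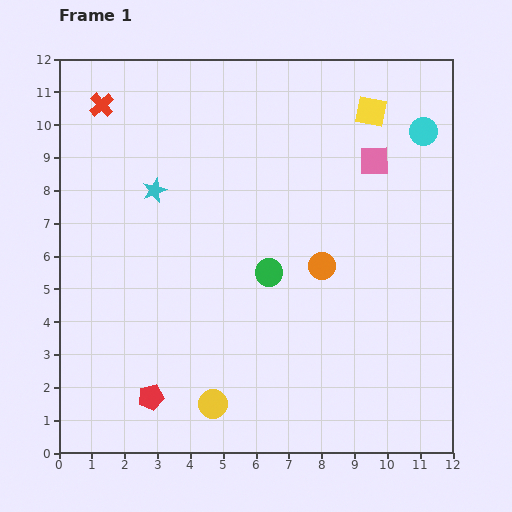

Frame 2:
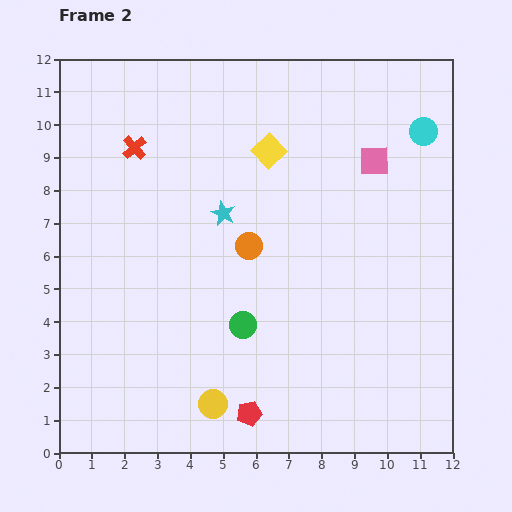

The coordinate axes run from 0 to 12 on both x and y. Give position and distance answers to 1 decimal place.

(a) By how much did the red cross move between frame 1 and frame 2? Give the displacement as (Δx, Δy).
(1.0, -1.3)

The red cross was at (1.3, 10.6) in frame 1 and (2.3, 9.3) in frame 2.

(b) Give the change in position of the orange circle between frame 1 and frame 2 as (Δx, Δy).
(-2.2, 0.6)

The orange circle was at (8.0, 5.7) in frame 1 and (5.8, 6.3) in frame 2.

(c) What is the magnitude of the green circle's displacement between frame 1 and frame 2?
1.8

The green circle moved from (6.4, 5.5) to (5.6, 3.9), a distance of √(0.8² + 1.6²) ≈ 1.8.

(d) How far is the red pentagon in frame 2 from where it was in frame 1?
3.0

The red pentagon moved from (2.8, 1.7) to (5.8, 1.2), a distance of √(3.0² + 0.5²) ≈ 3.0.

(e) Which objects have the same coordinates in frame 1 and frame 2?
the yellow circle, the pink square, the cyan circle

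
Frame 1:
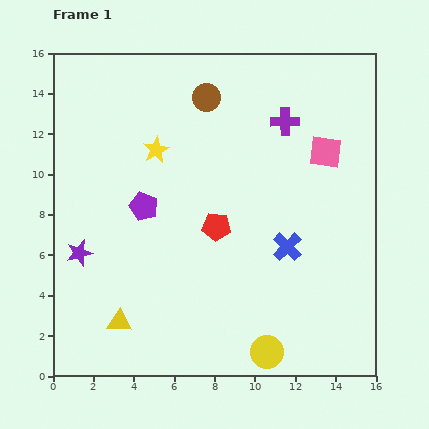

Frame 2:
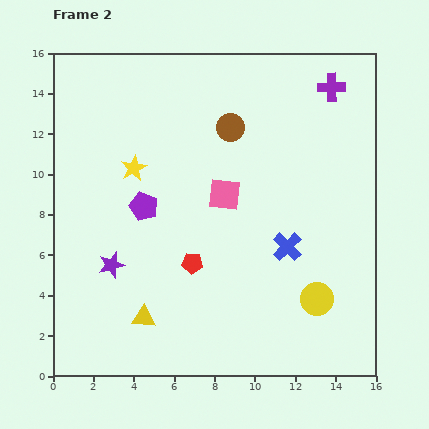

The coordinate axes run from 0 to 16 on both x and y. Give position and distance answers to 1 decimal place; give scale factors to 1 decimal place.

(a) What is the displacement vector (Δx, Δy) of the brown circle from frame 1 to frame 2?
(1.2, -1.5)

The brown circle was at (7.6, 13.8) in frame 1 and (8.8, 12.3) in frame 2.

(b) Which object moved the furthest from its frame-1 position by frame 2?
the pink square

(moved 5.4; next 3.6)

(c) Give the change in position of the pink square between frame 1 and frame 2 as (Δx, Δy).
(-5.0, -2.1)

The pink square was at (13.5, 11.1) in frame 1 and (8.5, 9.0) in frame 2.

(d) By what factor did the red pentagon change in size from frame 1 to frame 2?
0.8×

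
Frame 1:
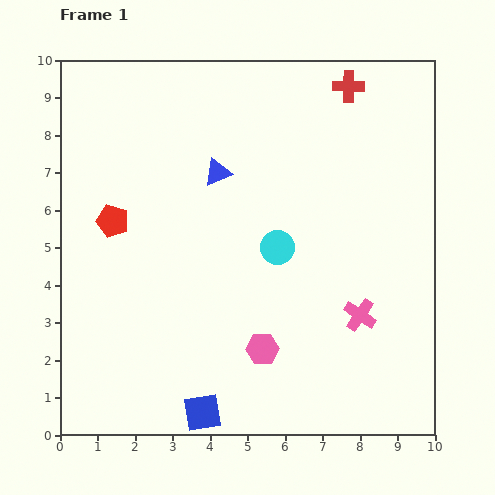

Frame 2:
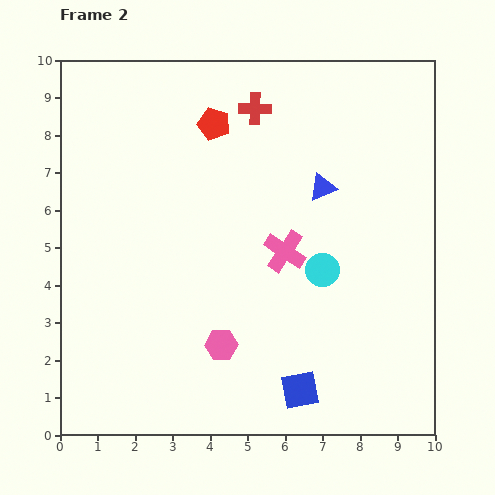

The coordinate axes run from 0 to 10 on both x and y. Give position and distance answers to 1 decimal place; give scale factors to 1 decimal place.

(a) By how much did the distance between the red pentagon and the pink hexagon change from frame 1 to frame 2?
+0.7

Distance in frame 1: 5.2. Distance in frame 2: 5.9.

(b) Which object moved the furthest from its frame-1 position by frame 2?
the red pentagon

(moved 3.7; next 2.8)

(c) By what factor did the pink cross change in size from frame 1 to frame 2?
1.3×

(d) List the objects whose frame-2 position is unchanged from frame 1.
none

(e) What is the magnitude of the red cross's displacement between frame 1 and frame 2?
2.6

The red cross moved from (7.7, 9.3) to (5.2, 8.7), a distance of √(2.5² + 0.6²) ≈ 2.6.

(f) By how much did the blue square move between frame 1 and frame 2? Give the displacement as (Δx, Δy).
(2.6, 0.6)

The blue square was at (3.8, 0.6) in frame 1 and (6.4, 1.2) in frame 2.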